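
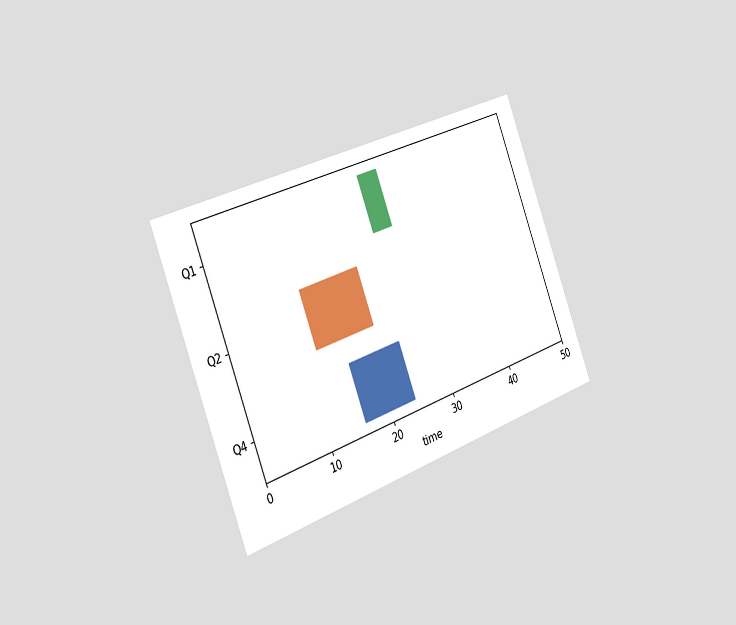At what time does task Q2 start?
12

The chart is tilted about 21° counter-clockwise and viewed slightly from the left. The Q2 bar begins at t=12.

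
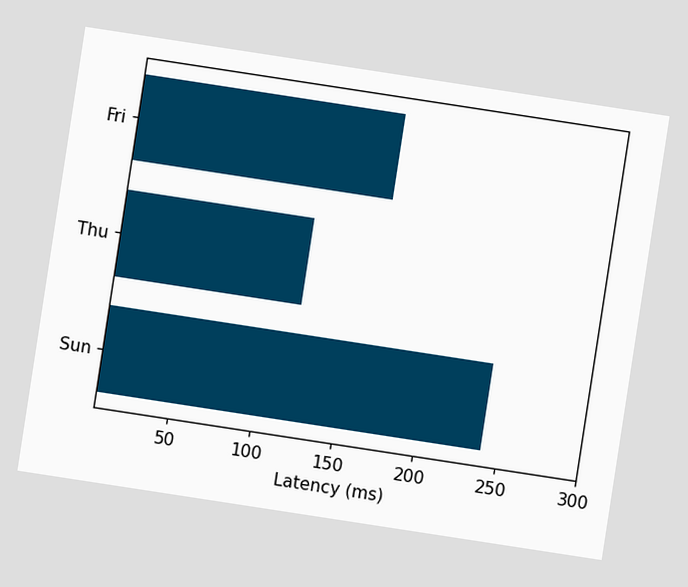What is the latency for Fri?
165ms

The chart is tilted about 9° clockwise. Reading along the chart's x-axis, the Fri bar reaches 165ms.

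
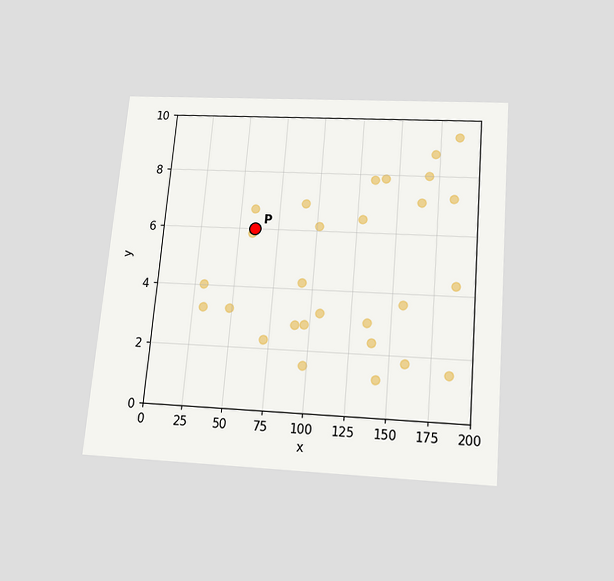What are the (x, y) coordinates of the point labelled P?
The chart is tilted about 5° clockwise and viewed slightly from below. Following the gridlines from P to each axis, P sits at (60, 6).

(60, 6)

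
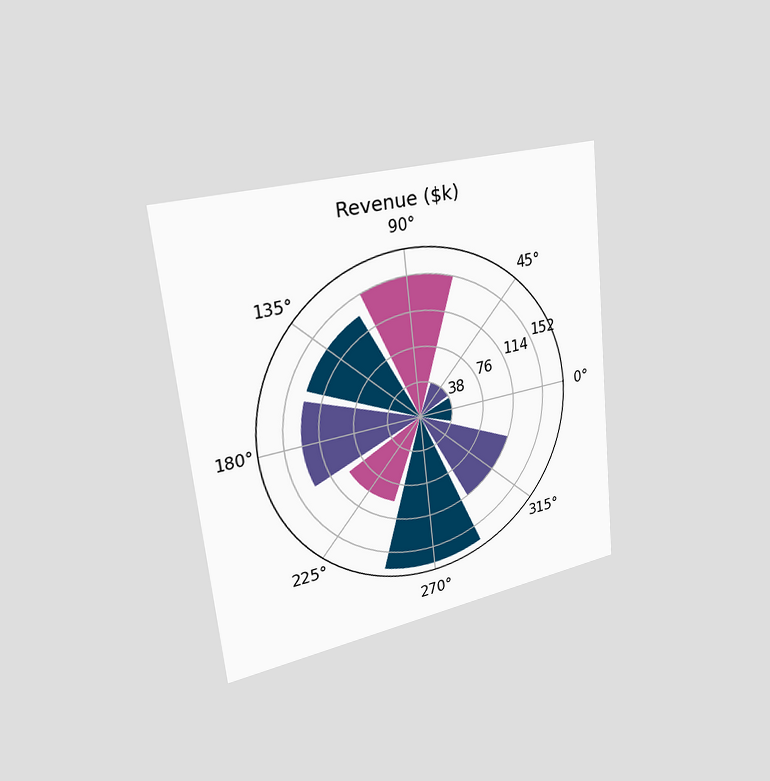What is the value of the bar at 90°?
The chart is tilted about 6° counter-clockwise and viewed slightly from the left. The bar at 90° reaches $152k on the radial axis.

$152k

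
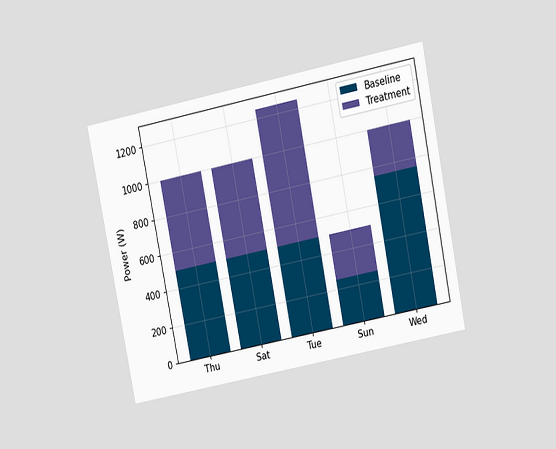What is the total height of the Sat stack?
1000W

The chart is tilted about 11° counter-clockwise and viewed at a slight angle. The Sat stack's top reaches 1000W on the y-axis.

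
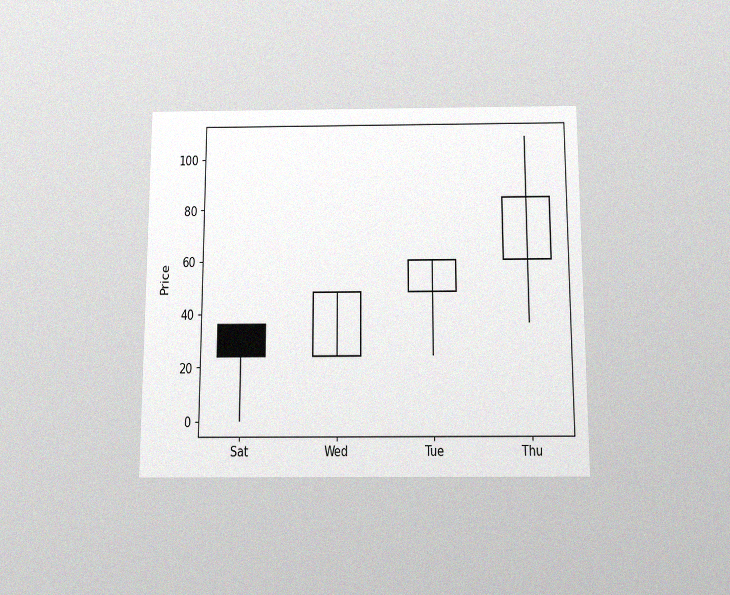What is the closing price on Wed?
48

The chart is viewed slightly from below, with some photo noise. The Wed candle closes at 48.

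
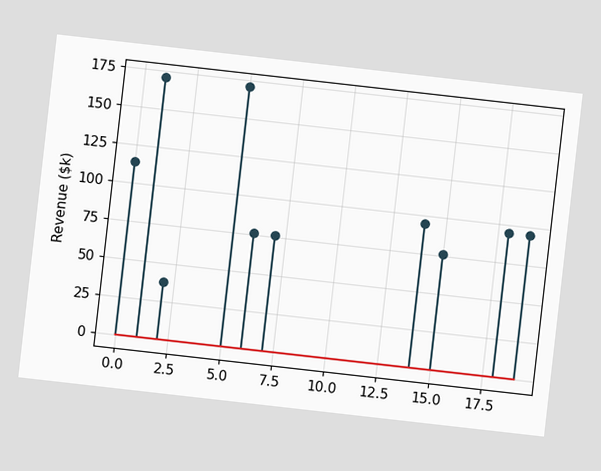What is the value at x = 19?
The chart is tilted about 6° clockwise. The stem at x=19 reaches $95k.

$95k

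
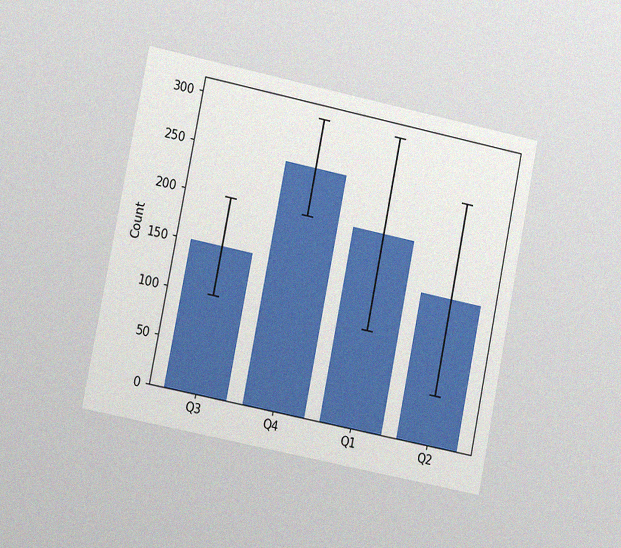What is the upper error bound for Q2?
The chart is tilted about 11° clockwise and viewed slightly from the left, with some photo noise. The Q2 bar's upper whisker reaches 250.

250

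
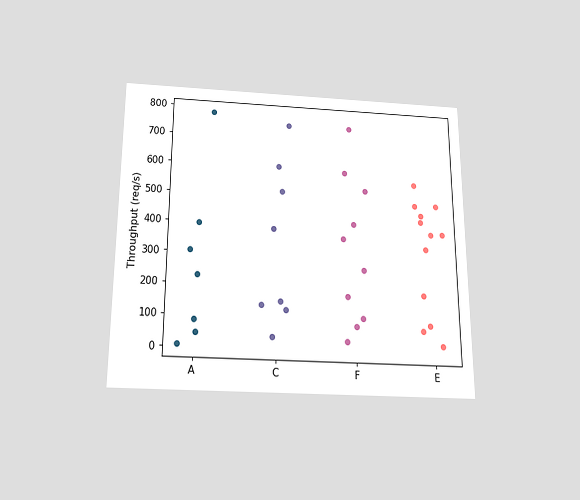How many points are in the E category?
12

The chart is viewed slightly from below. Counting the markers in the E column gives 12.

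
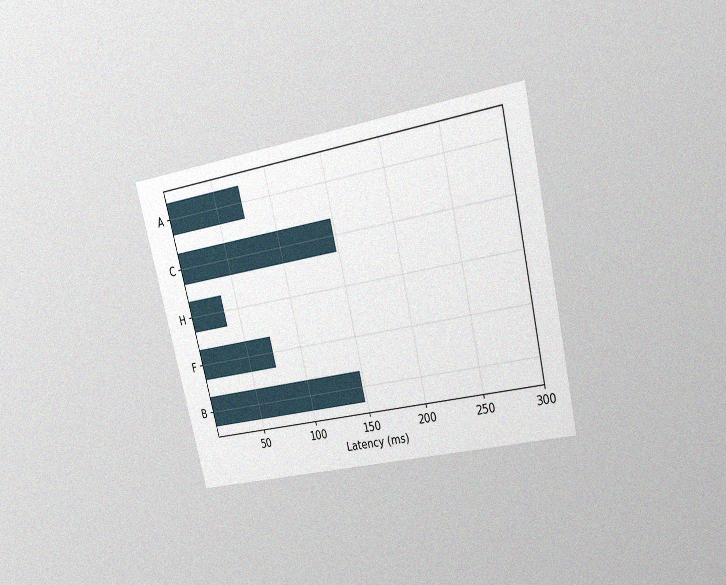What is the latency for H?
37ms

The chart is tilted about 14° counter-clockwise and viewed at a slight angle, with some photo noise. Reading along the chart's x-axis, the H bar reaches 37ms.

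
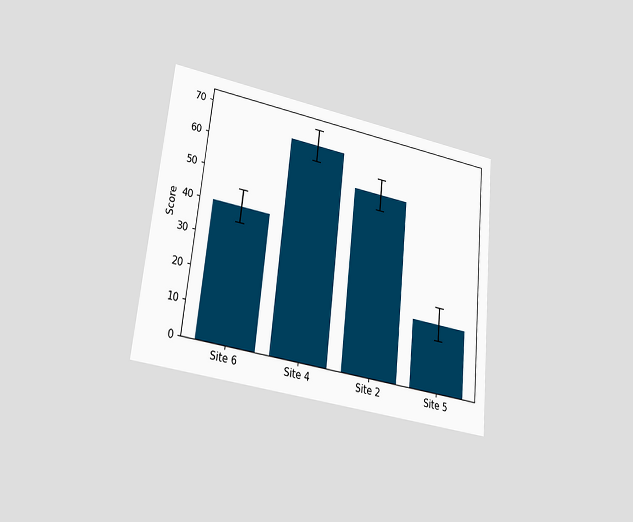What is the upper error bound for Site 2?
The chart is tilted about 6° clockwise and viewed at a slight angle. The Site 2 bar's upper whisker reaches 60.

60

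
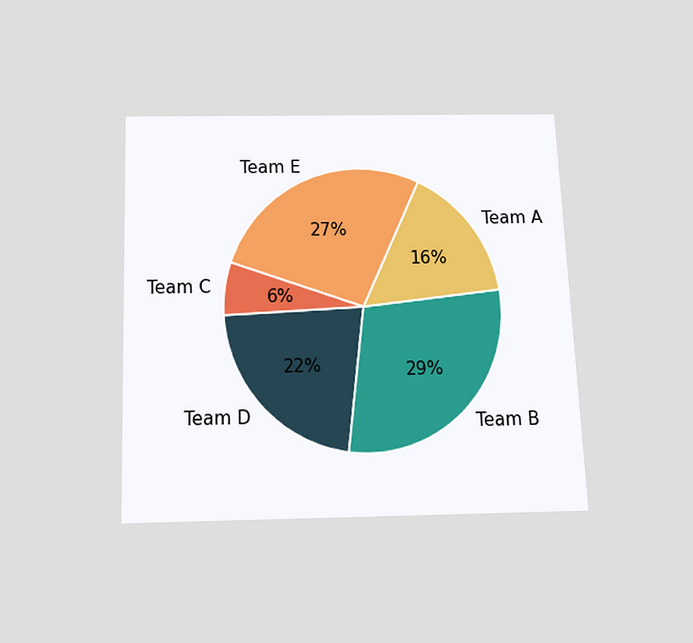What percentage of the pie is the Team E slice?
27%

The chart is tilted about 2° counter-clockwise and viewed slightly from below. The Team E slice takes up 27% of the pie.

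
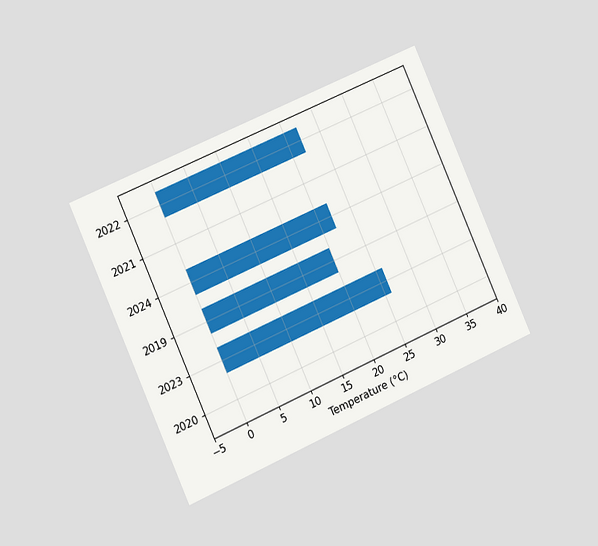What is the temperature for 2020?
The chart is tilted about 24° counter-clockwise and viewed slightly from the left. Reading along the chart's x-axis, the 2020 bar reaches 0°C.

0°C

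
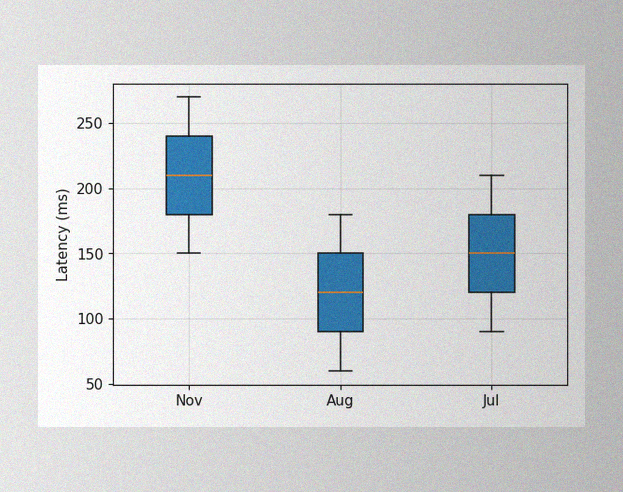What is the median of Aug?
The image has some photo noise and uneven lighting. The median line in the Aug box sits at 120ms.

120ms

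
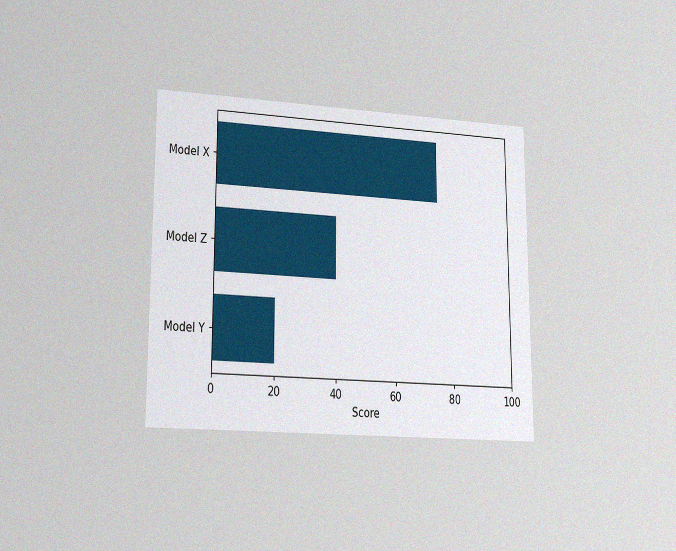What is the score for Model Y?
20

The chart is viewed at a slight angle, with some photo noise. Reading along the chart's x-axis, the Model Y bar reaches 20.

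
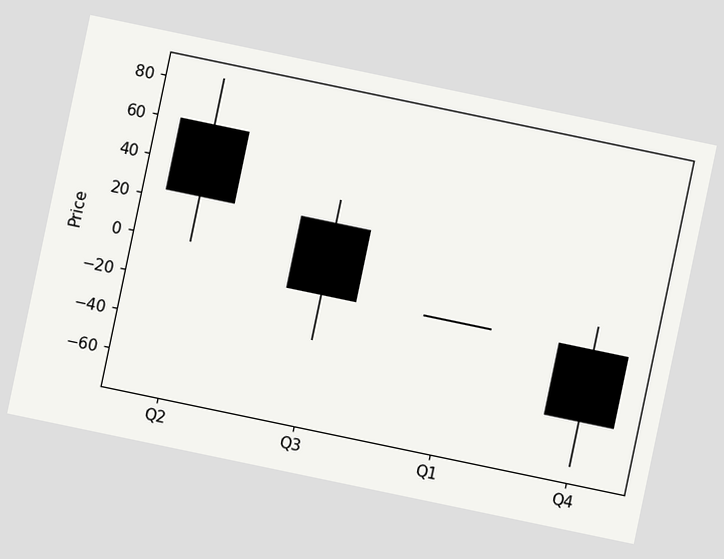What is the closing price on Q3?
The chart is tilted about 12° clockwise. The Q3 candle closes at -12.

-12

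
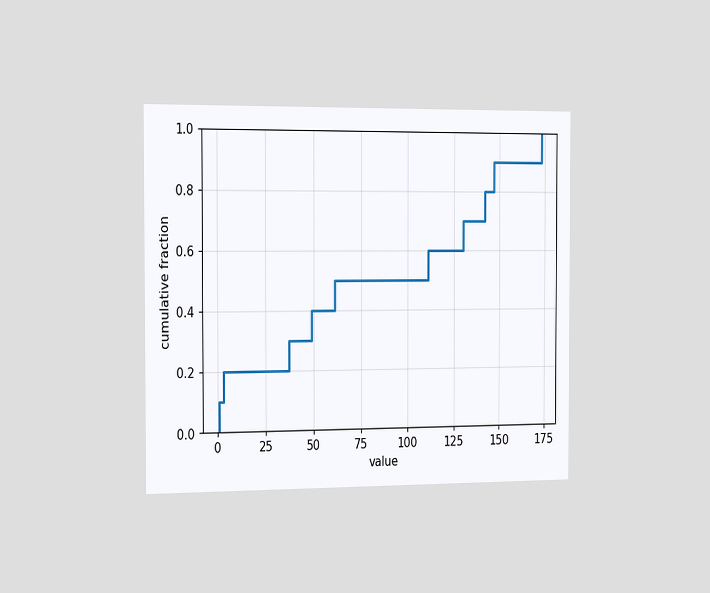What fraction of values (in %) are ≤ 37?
30%

The chart is viewed slightly from the left. At x=37 the ECDF step is at 30%.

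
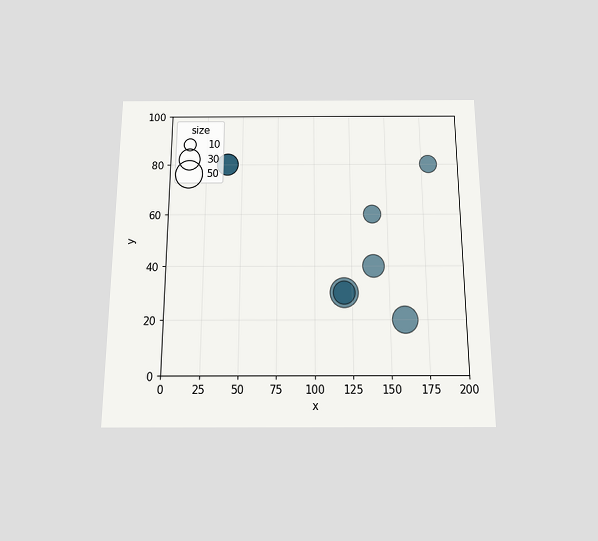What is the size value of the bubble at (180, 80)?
The chart is viewed slightly from below. Matching the bubble at (180, 80) against the size legend gives 20.

20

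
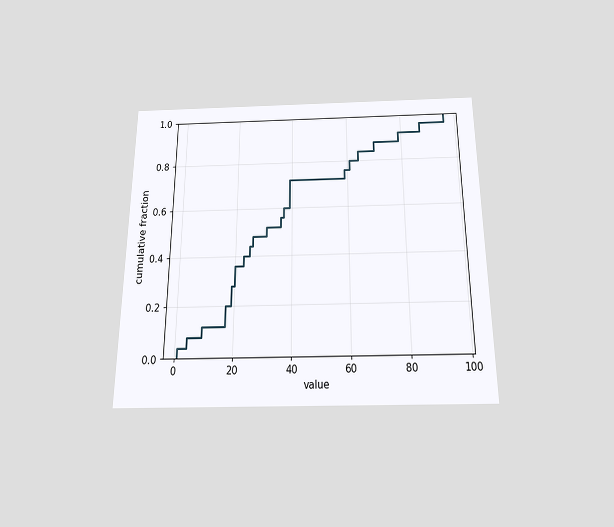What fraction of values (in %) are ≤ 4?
8%

The chart is viewed slightly from below. At x=4 the ECDF step is at 8%.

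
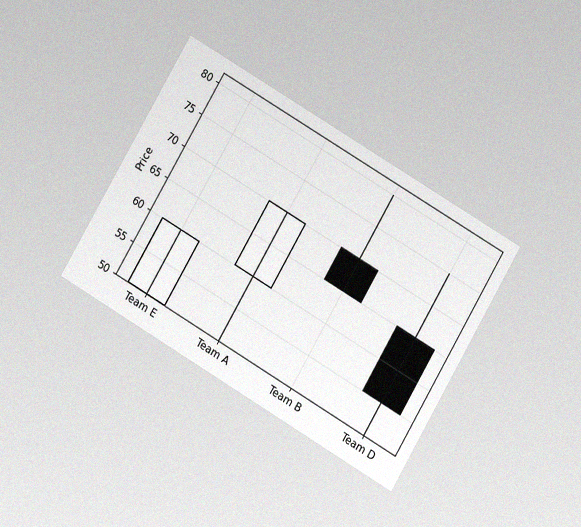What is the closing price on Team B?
65

The chart is tilted about 30° clockwise and viewed at a slight angle, with some photo noise. The Team B candle closes at 65.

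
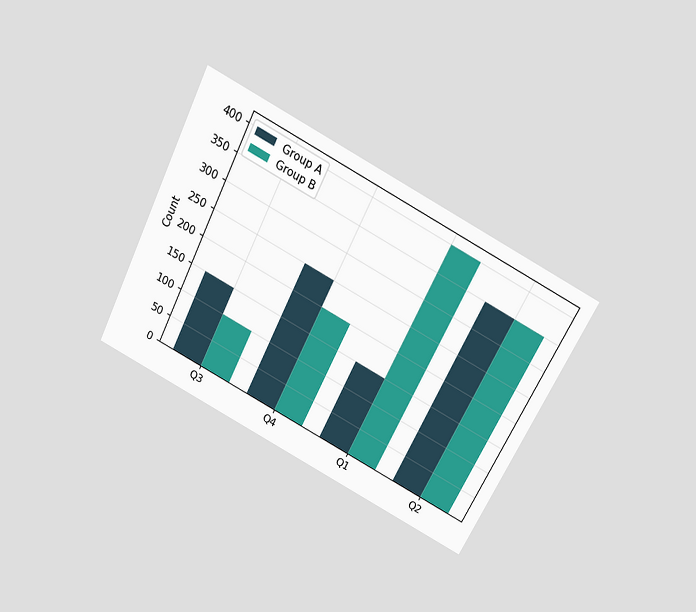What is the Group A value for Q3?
150

The chart is tilted about 27° clockwise and viewed slightly from above. The Group A bar at Q3 reaches 150 on the y-axis.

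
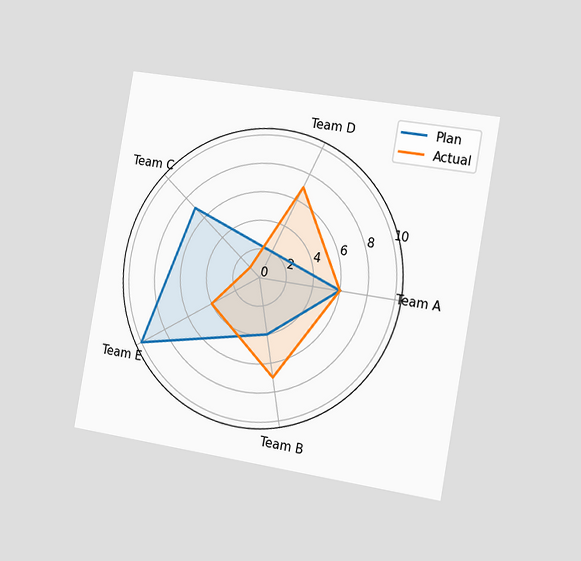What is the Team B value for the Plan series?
The chart is tilted about 10° clockwise and viewed slightly from the right. On the Team B axis, Plan reaches 4.

4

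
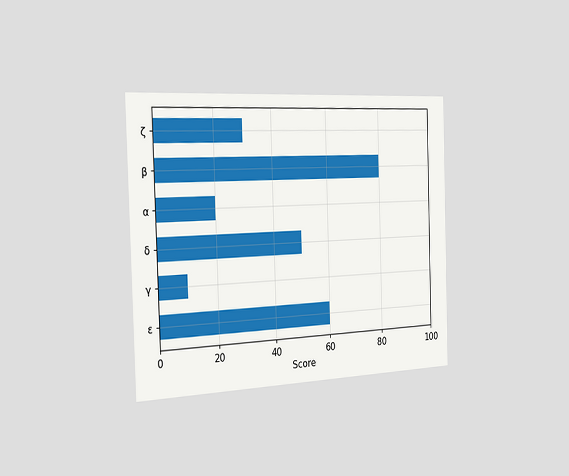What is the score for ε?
The chart is viewed slightly from the left. Reading along the chart's x-axis, the ε bar reaches 60.

60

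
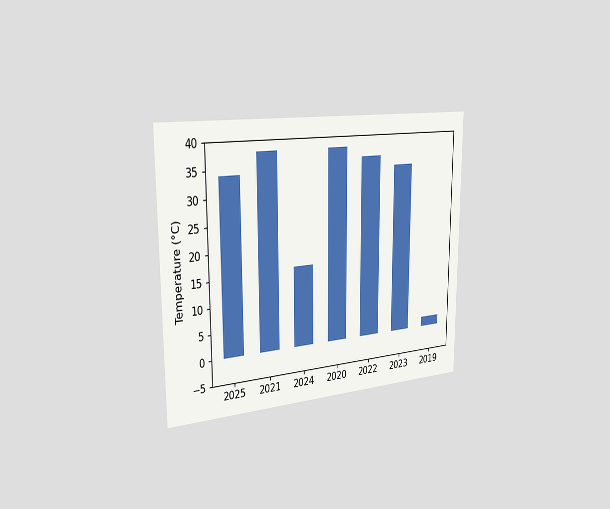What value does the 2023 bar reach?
The chart is viewed slightly from the left. Reading along the chart's y-axis, the 2023 bar reaches 34°C.

34°C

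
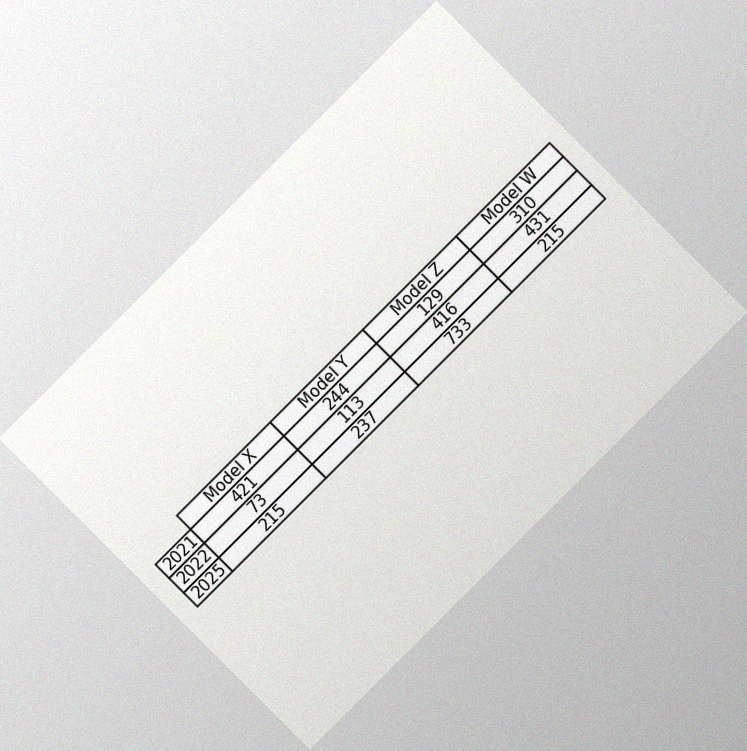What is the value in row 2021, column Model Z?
129

The chart is tilted about 45° counter-clockwise, with some photo noise. The (2021, Model Z) cell reads 129.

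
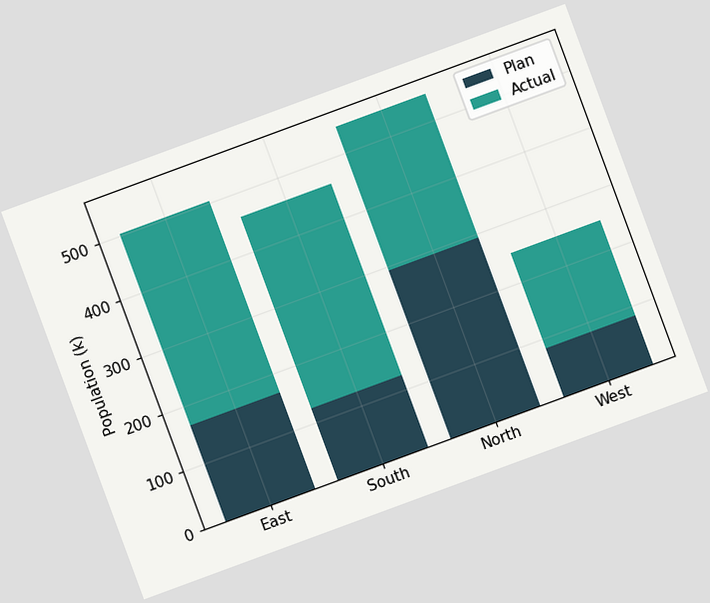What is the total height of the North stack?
546k

The chart is tilted about 20° counter-clockwise. The North stack's top reaches 546k on the y-axis.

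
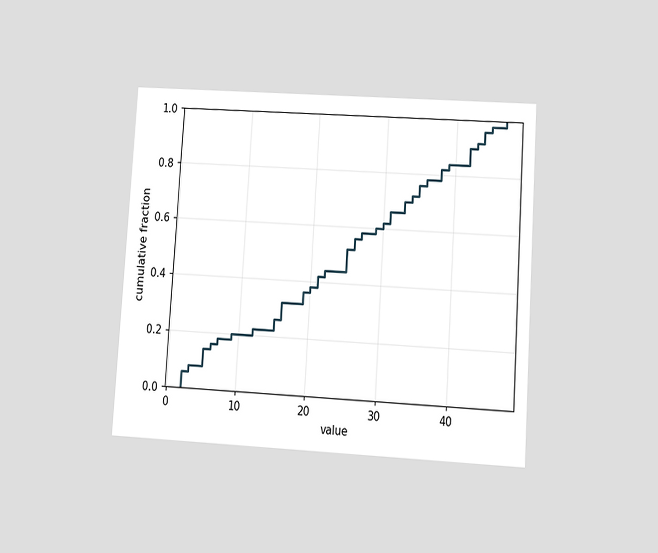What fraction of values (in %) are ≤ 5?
14%

The chart is tilted about 4° clockwise and viewed at a slight angle. At x=5 the ECDF step is at 14%.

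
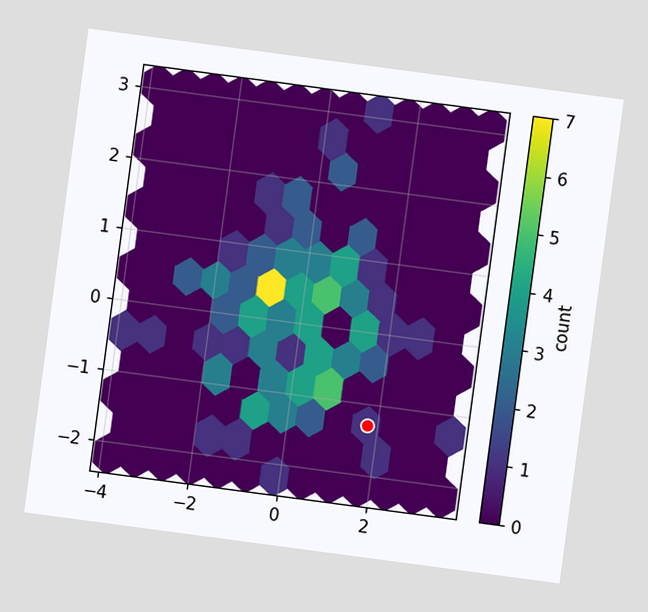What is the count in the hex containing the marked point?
1

The chart is tilted about 8° clockwise. The marked hex reads 1 on the colorbar.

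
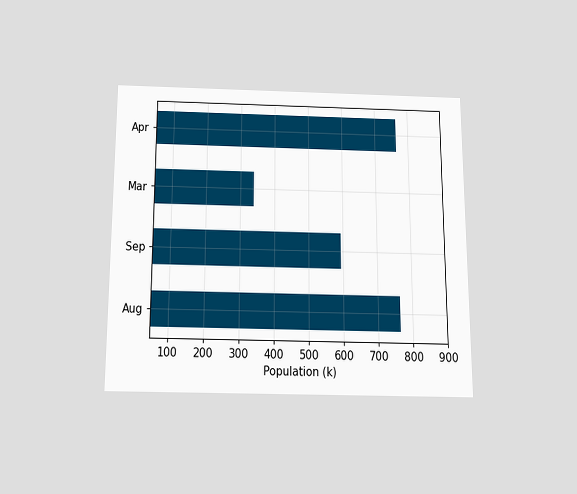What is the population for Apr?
The chart is viewed slightly from below. Reading along the chart's x-axis, the Apr bar reaches 765k.

765k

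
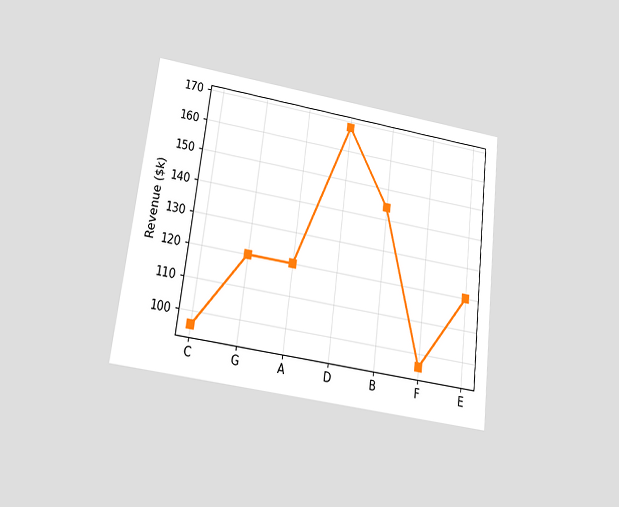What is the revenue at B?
$144k

The chart is tilted about 7° clockwise and viewed slightly from below. At B, the line is at $144k.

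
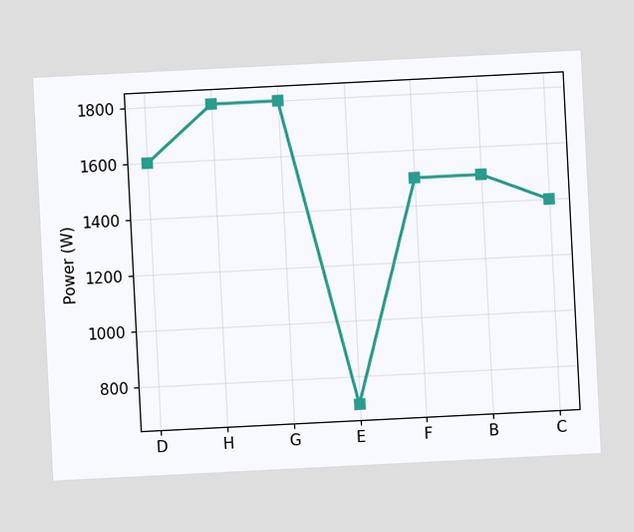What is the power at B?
The chart is tilted about 3° counter-clockwise. At B, the line is at 1500W.

1500W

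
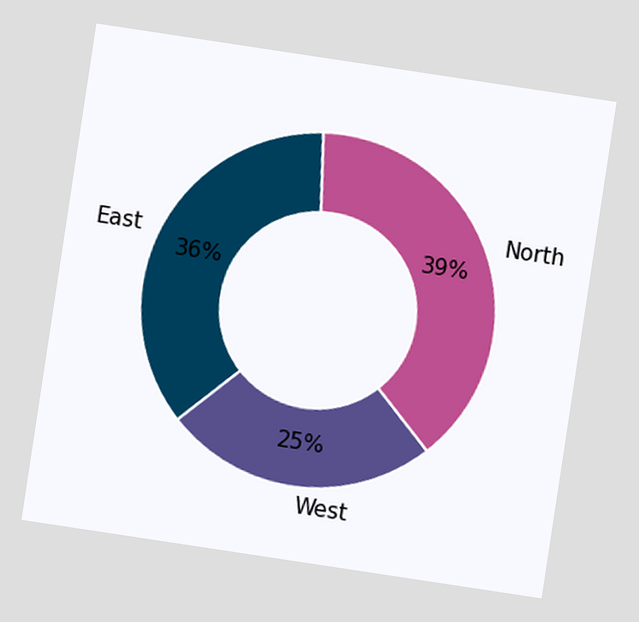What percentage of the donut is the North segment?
39%

The chart is tilted about 9° clockwise. The North segment takes up 39% of the ring.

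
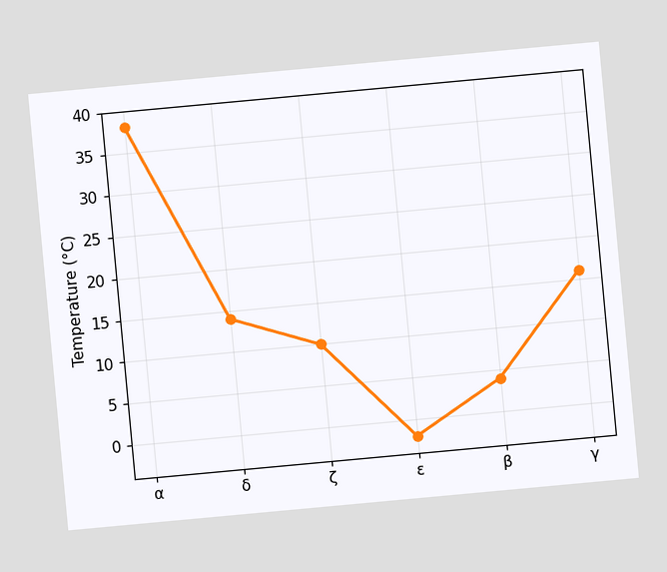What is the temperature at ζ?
The chart is tilted about 5° counter-clockwise. At ζ, the line is at 10°C.

10°C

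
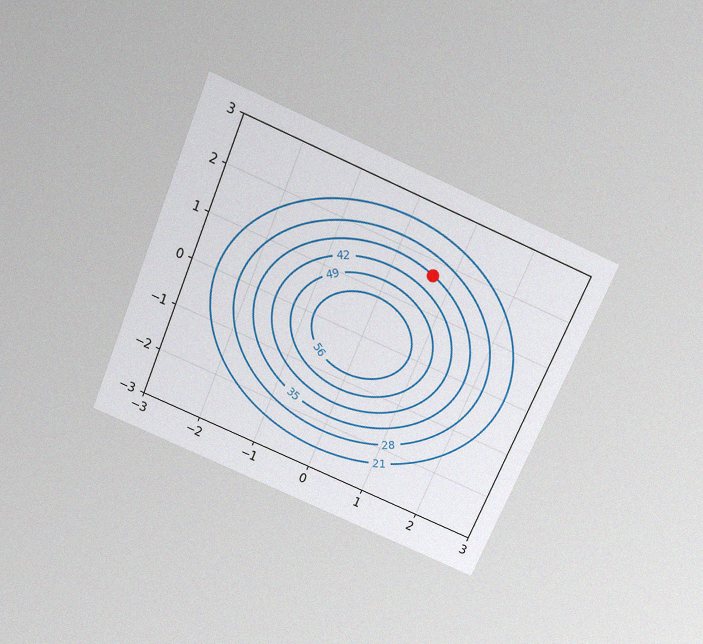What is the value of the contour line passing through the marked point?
The chart is tilted about 23° clockwise and viewed slightly from above, with some photo noise. The marked point sits on the contour labelled 35.

35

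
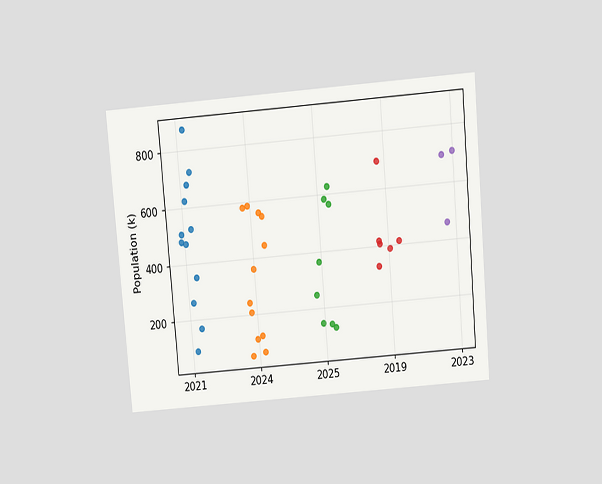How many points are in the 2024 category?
The chart is tilted about 5° counter-clockwise and viewed slightly from above. Counting the markers in the 2024 column gives 12.

12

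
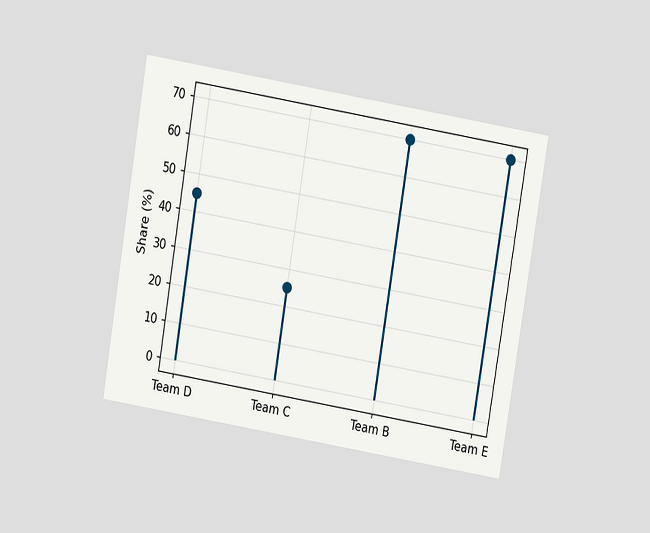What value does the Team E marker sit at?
70%

The chart is tilted about 9° clockwise and viewed slightly from above. The Team E marker sits at 70%.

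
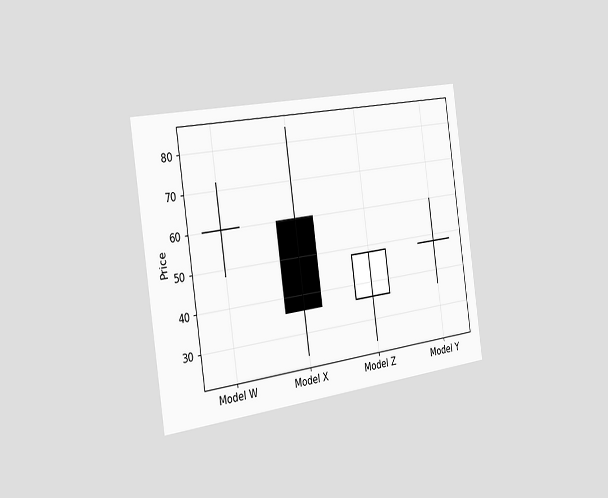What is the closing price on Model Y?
48

The chart is tilted about 8° counter-clockwise and viewed slightly from the left. The Model Y candle closes at 48.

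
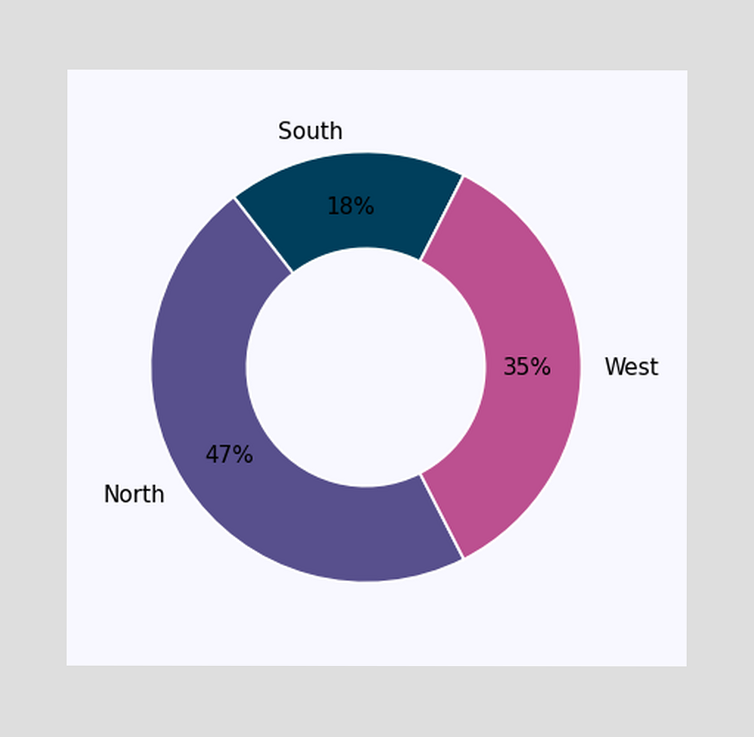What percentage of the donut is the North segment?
47%

The North segment takes up 47% of the ring.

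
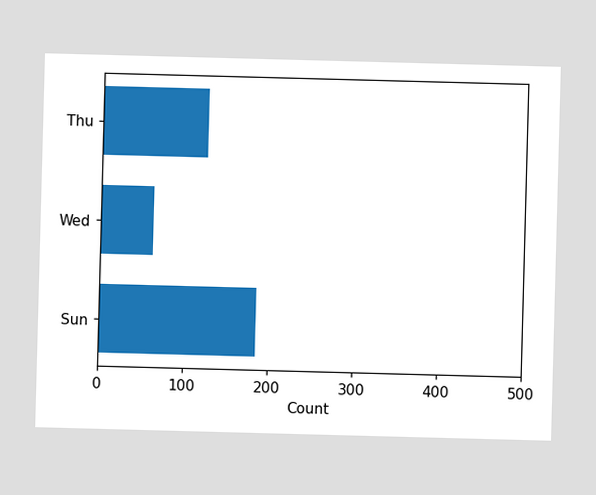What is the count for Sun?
186

Reading along the chart's x-axis, the Sun bar reaches 186.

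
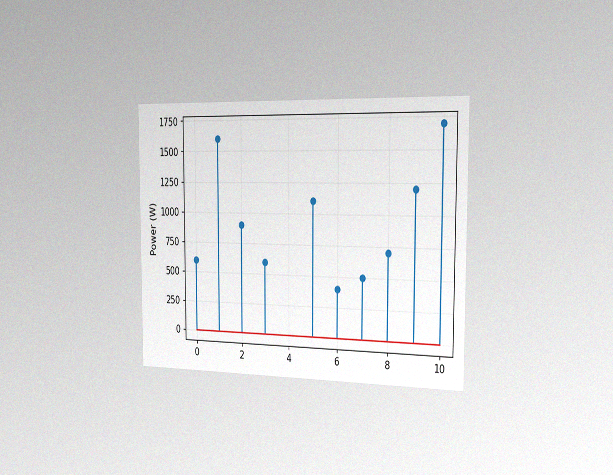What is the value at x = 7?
The chart is viewed slightly from the right, with some photo noise. The stem at x=7 reaches 500W.

500W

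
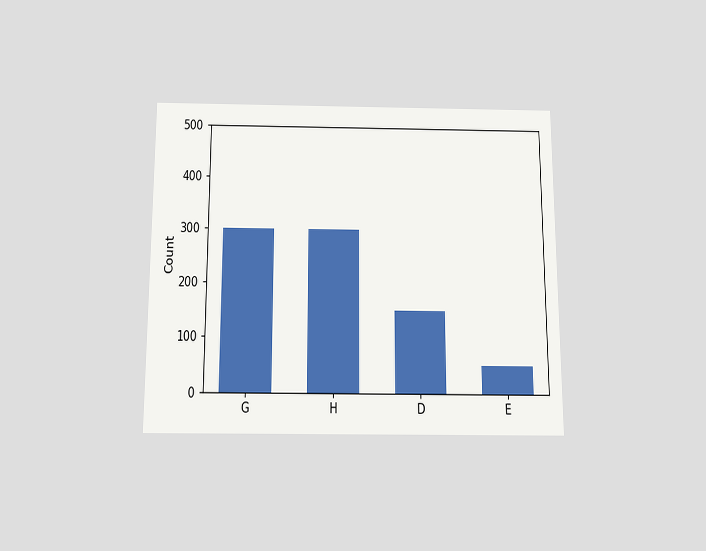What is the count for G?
The chart is viewed slightly from below. Reading along the chart's y-axis, the G bar reaches 300.

300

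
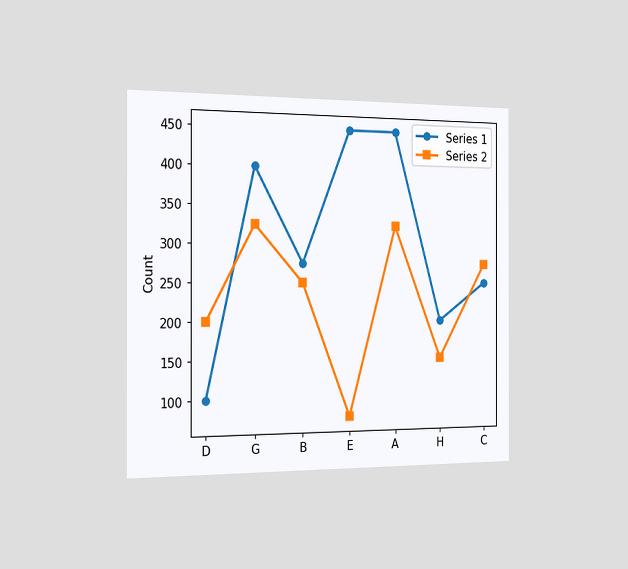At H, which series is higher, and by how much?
The chart is viewed slightly from the left. At H, Series 1 sits above the other line by 50.

Series 1, by 50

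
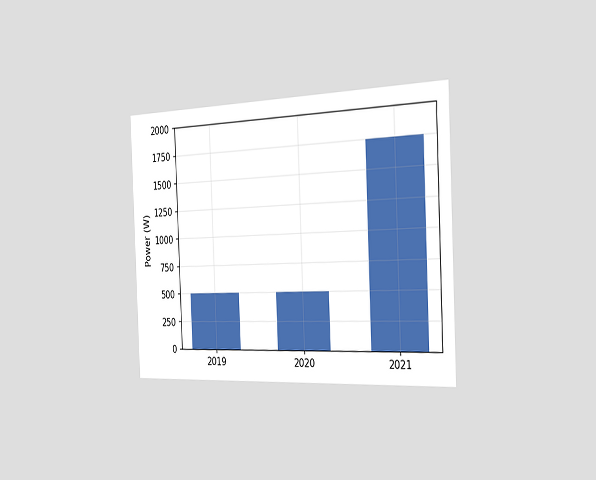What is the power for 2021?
The chart is tilted about 2° counter-clockwise and viewed slightly from the right. Reading along the chart's y-axis, the 2021 bar reaches 1750W.

1750W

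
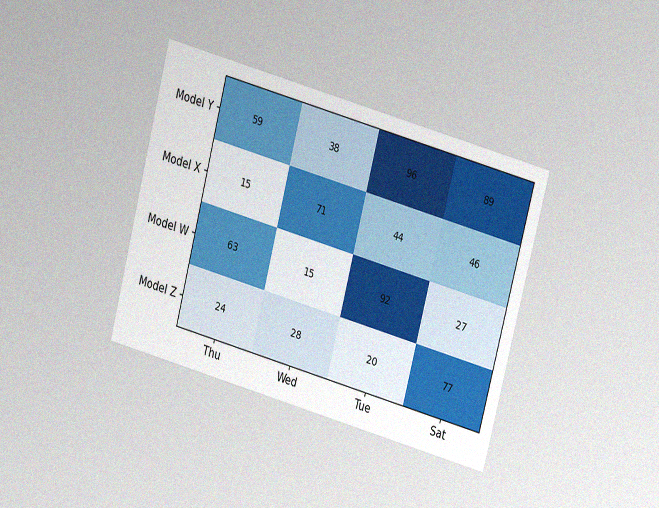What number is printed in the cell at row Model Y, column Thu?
59

The chart is tilted about 15° clockwise and viewed at a slight angle, with some photo noise. The (Model Y, Thu) cell reads 59.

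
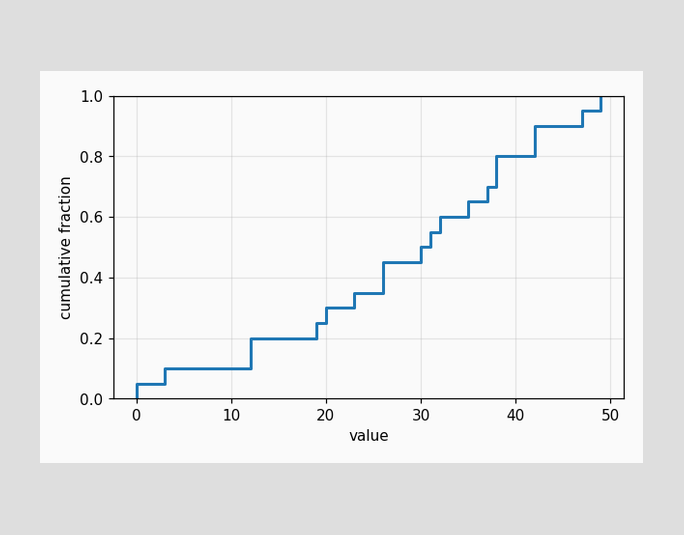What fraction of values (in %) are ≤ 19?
25%

At x=19 the ECDF step is at 25%.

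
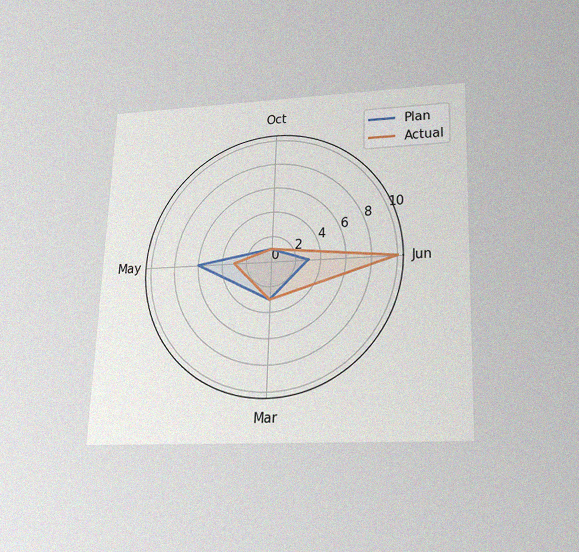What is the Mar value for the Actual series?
The chart is tilted about 2° clockwise and viewed slightly from below, with some photo noise. On the Mar axis, Actual reaches 3.

3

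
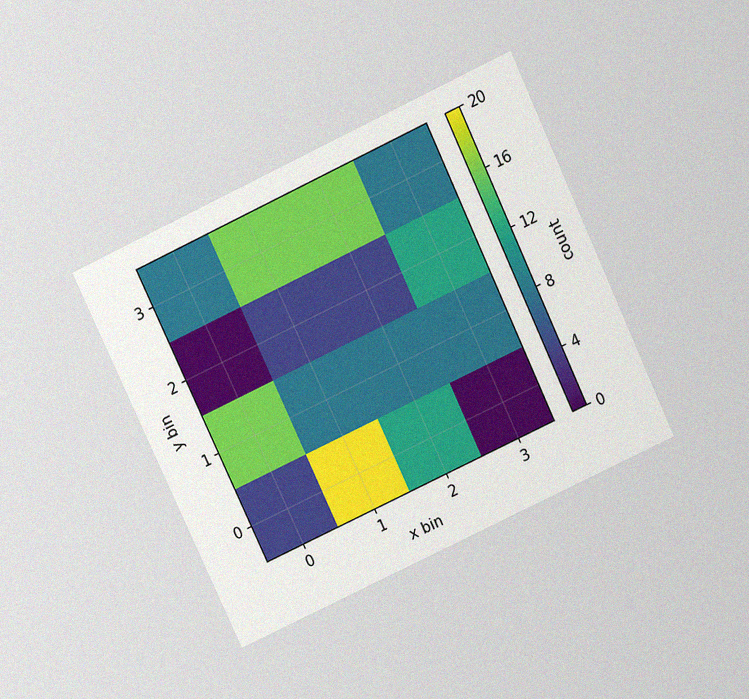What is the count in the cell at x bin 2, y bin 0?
12

The chart is tilted about 25° counter-clockwise and viewed slightly from above, with some photo noise. Matching the cell (2, 0) against the colorbar gives 12.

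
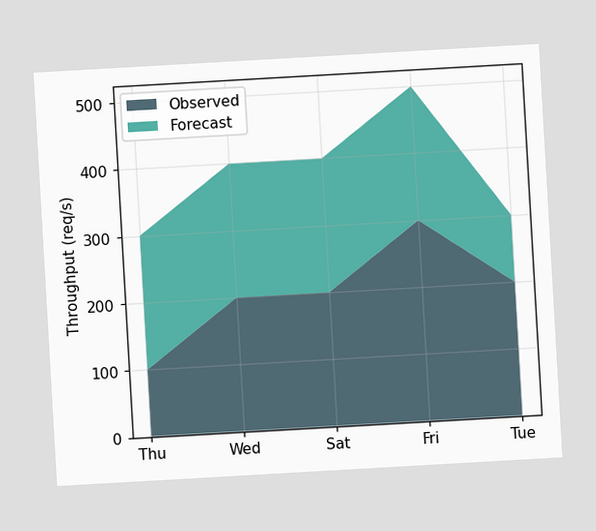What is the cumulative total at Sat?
The chart is tilted about 3° counter-clockwise. The stacked total at Sat reaches 400req/s.

400req/s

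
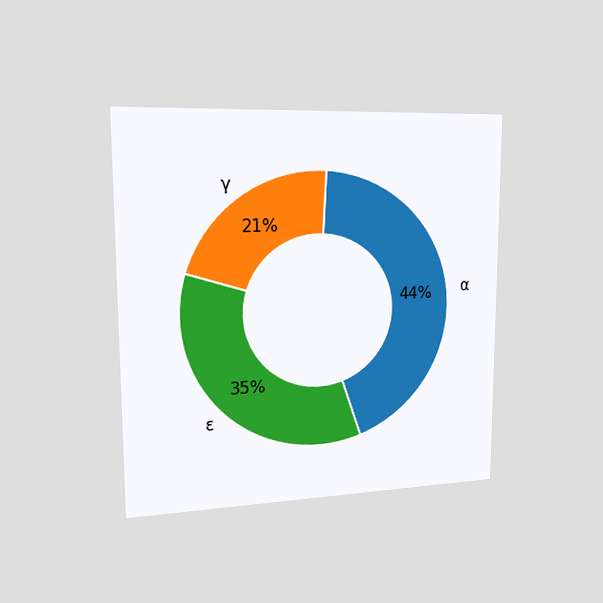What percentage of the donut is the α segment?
44%

The chart is viewed slightly from the left. The α segment takes up 44% of the ring.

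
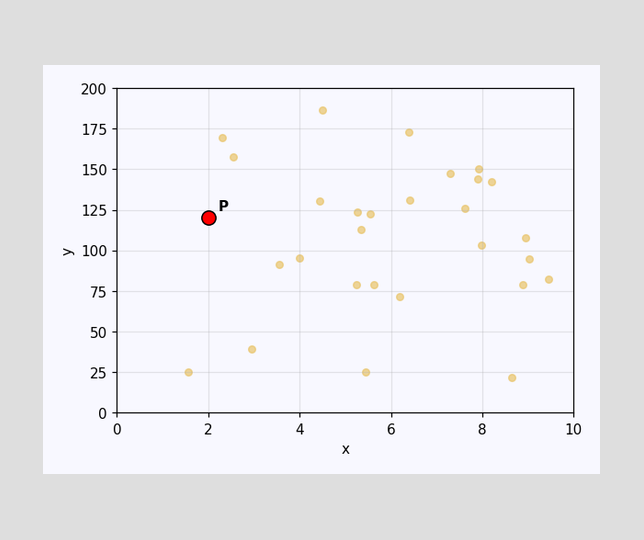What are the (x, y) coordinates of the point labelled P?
(2, 120)

Following the gridlines from P to each axis, P sits at (2, 120).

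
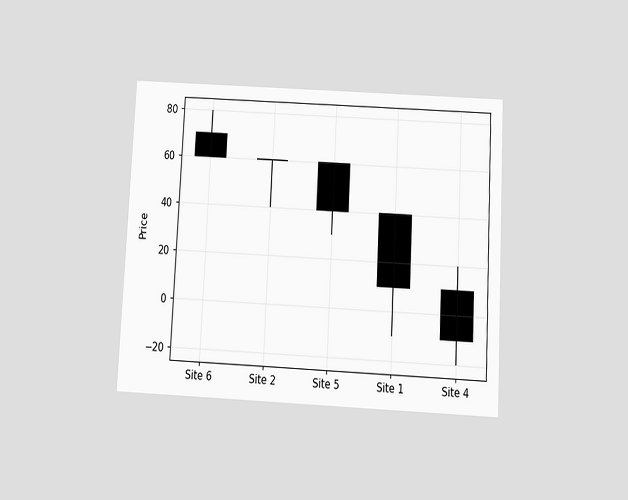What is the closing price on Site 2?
60

The chart is tilted about 3° clockwise and viewed slightly from below. The Site 2 candle closes at 60.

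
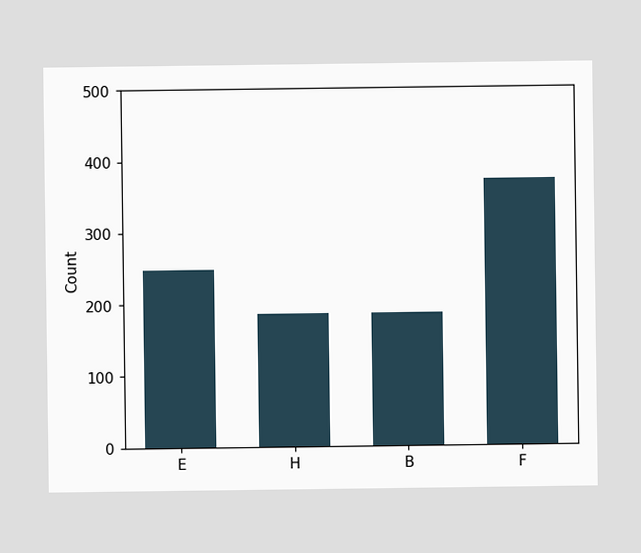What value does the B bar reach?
186

Reading along the chart's y-axis, the B bar reaches 186.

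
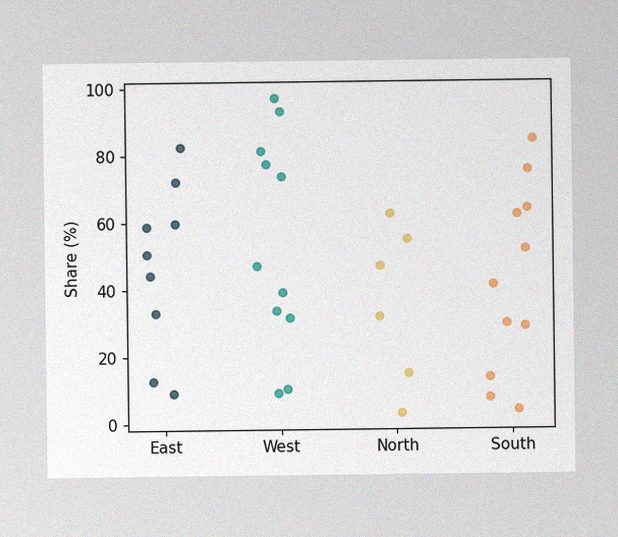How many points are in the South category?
The image has some photo noise and uneven lighting. Counting the markers in the South column gives 11.

11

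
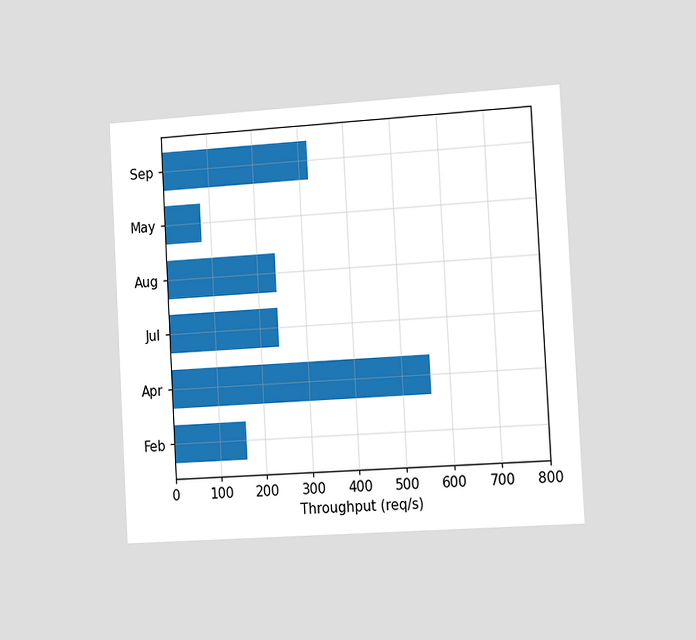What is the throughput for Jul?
The chart is tilted about 3° counter-clockwise and viewed slightly from the right. Reading along the chart's x-axis, the Jul bar reaches 240req/s.

240req/s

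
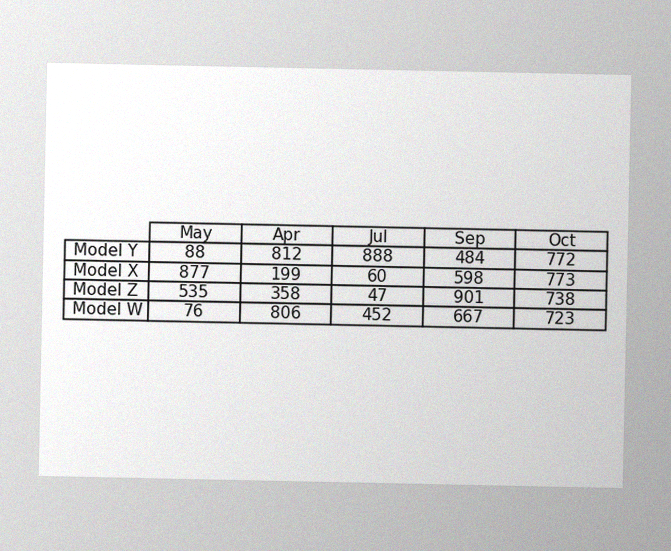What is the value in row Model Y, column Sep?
484

The image has some photo noise and uneven lighting. The (Model Y, Sep) cell reads 484.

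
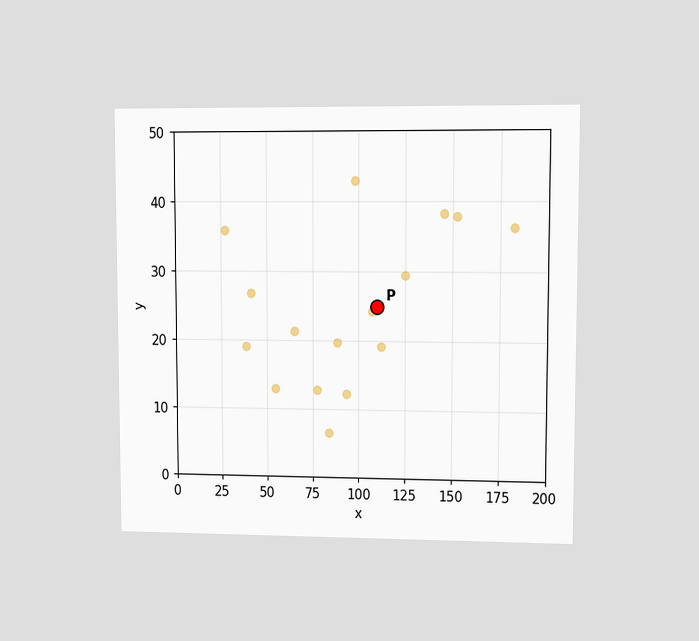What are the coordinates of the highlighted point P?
The chart is viewed at a slight angle. Following the gridlines from P to each axis, P sits at (110, 25).

(110, 25)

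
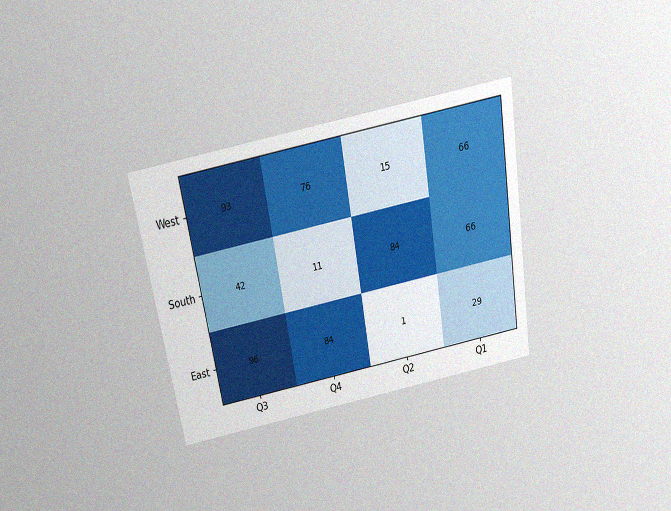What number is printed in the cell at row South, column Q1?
The chart is tilted about 10° counter-clockwise and viewed slightly from above, with some photo noise. The (South, Q1) cell reads 66.

66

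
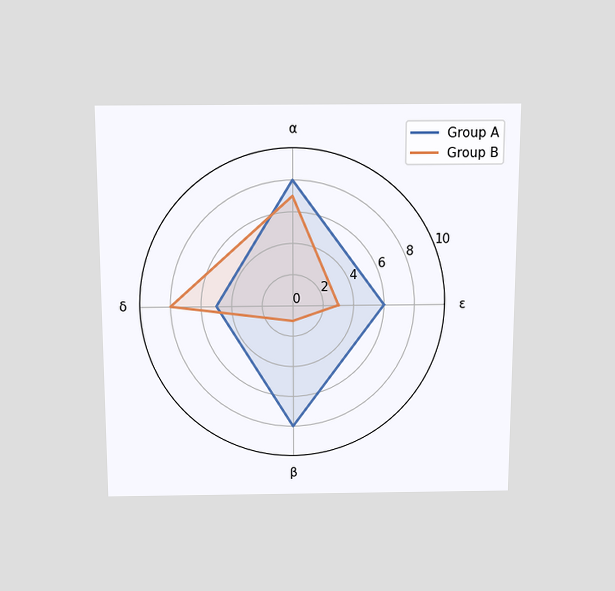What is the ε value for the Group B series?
The chart is viewed slightly from above. On the ε axis, Group B reaches 3.

3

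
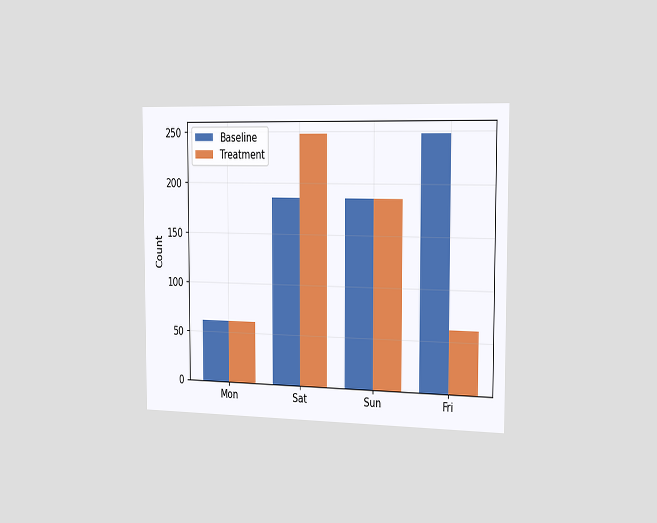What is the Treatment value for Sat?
248

The chart is viewed slightly from the right. The Treatment bar at Sat reaches 248 on the y-axis.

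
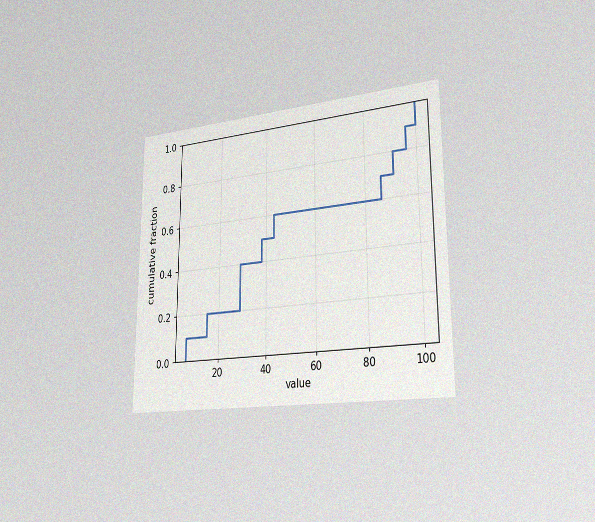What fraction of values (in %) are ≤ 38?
The chart is viewed slightly from the right, with some photo noise. At x=38 the ECDF step is at 50%.

50%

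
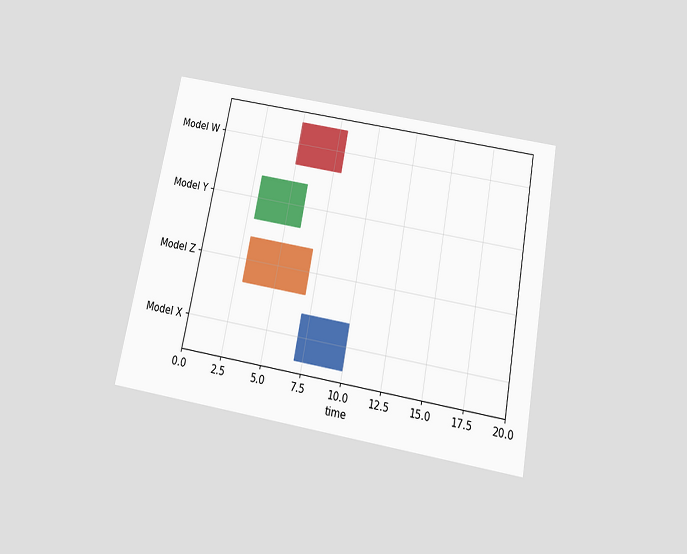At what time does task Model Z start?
The chart is tilted about 11° clockwise and viewed slightly from below. The Model Z bar begins at t=3.

3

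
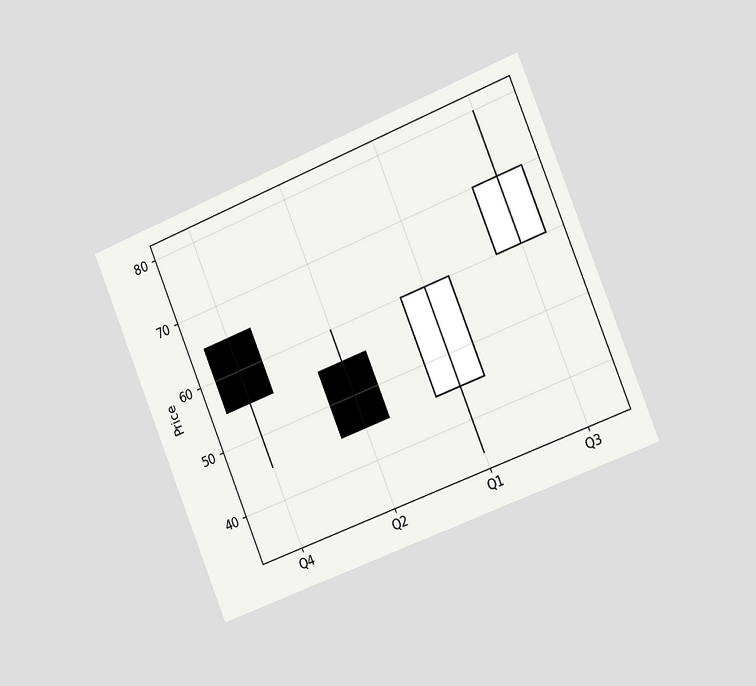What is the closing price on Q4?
The chart is tilted about 22° counter-clockwise and viewed slightly from the right. The Q4 candle closes at 55.

55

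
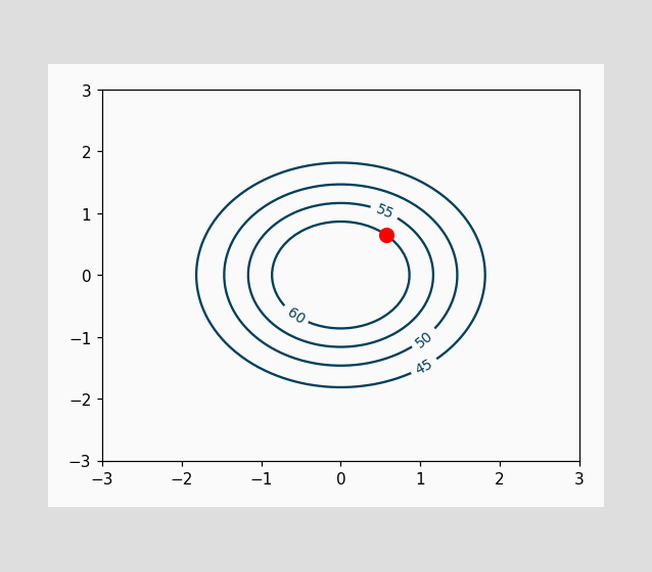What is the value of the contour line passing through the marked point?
60

The marked point sits on the contour labelled 60.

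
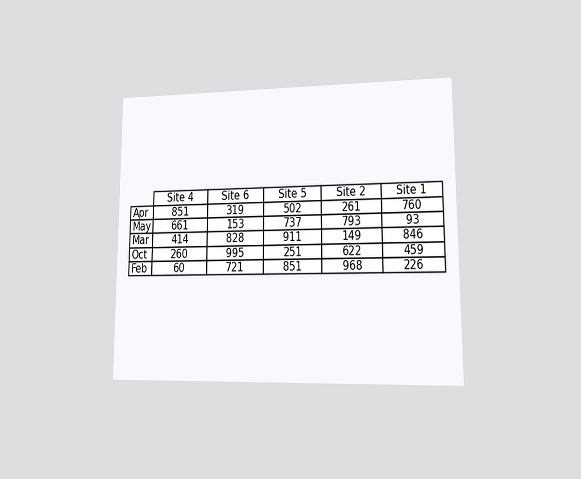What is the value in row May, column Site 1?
93

The chart is viewed at a slight angle. The (May, Site 1) cell reads 93.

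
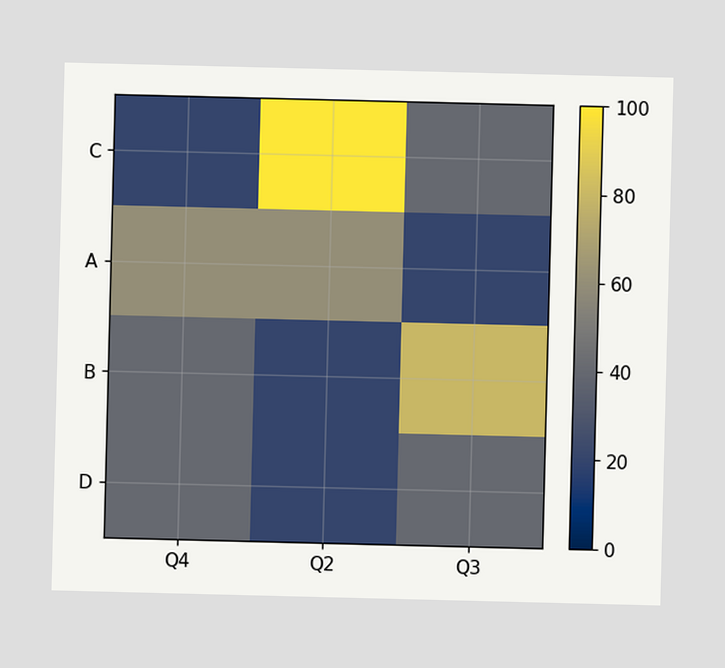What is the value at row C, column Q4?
20

Matching cell (C, Q4) against the colorbar gives 20.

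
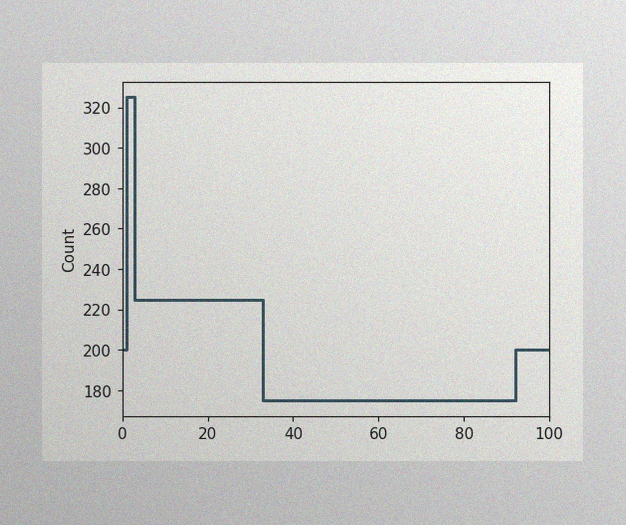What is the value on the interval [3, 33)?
225

The image has some photo noise and uneven lighting. On [3, 33) the step sits at 225.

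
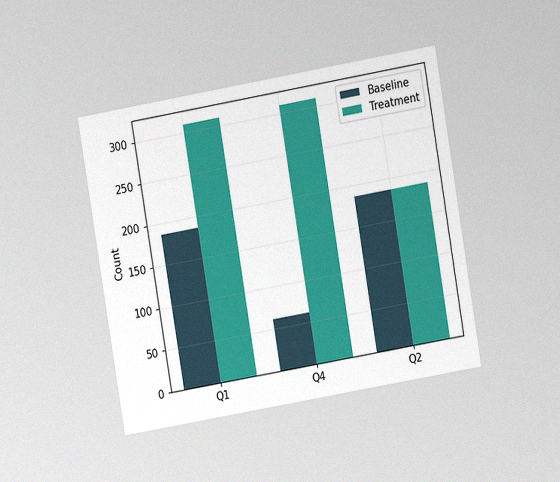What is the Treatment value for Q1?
The chart is tilted about 10° counter-clockwise and viewed at a slight angle, with some photo noise. The Treatment bar at Q1 reaches 310 on the y-axis.

310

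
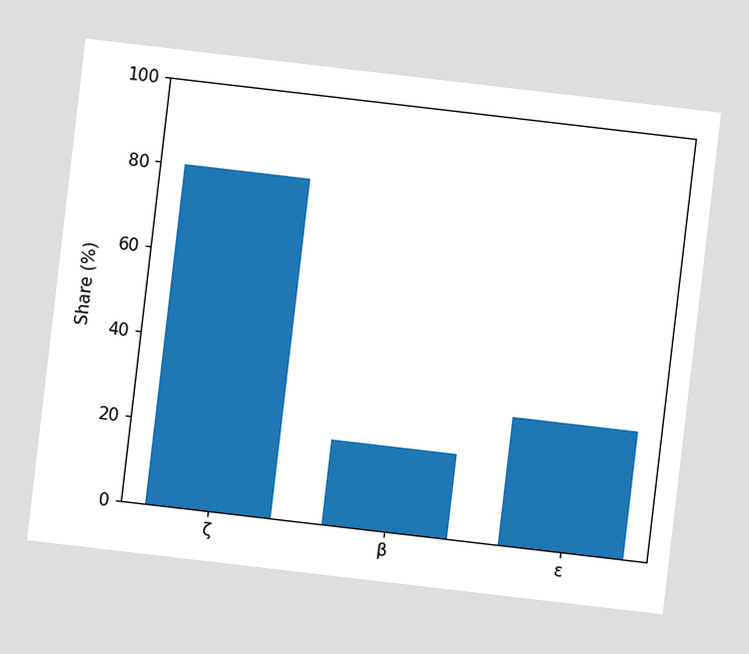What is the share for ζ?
The chart is tilted about 7° clockwise. Reading along the chart's y-axis, the ζ bar reaches 80%.

80%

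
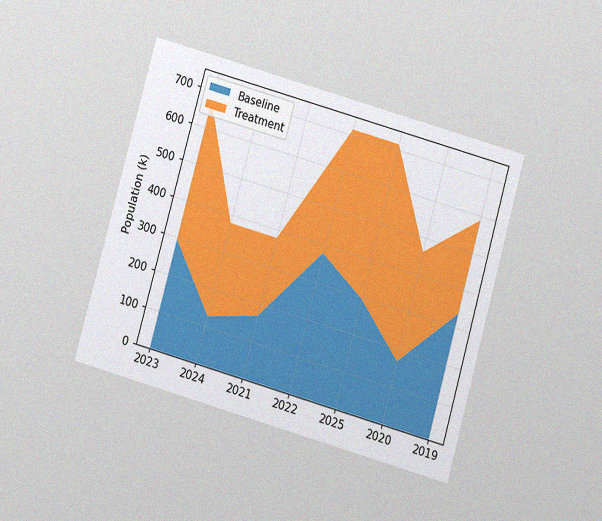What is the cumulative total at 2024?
378k

The chart is tilted about 16° clockwise and viewed slightly from below, with some photo noise. The stacked total at 2024 reaches 378k.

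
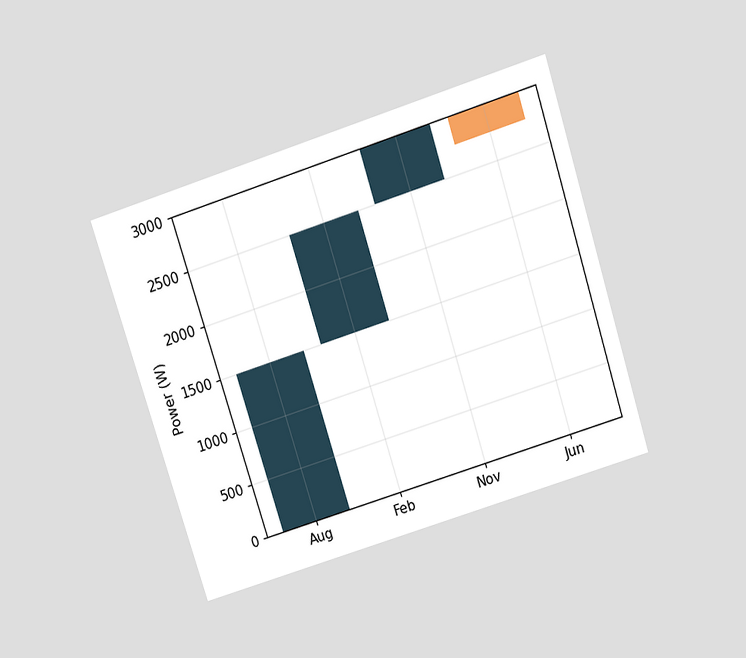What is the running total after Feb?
2500W

The chart is tilted about 18° counter-clockwise and viewed slightly from above. After Feb the running total reaches 2500W.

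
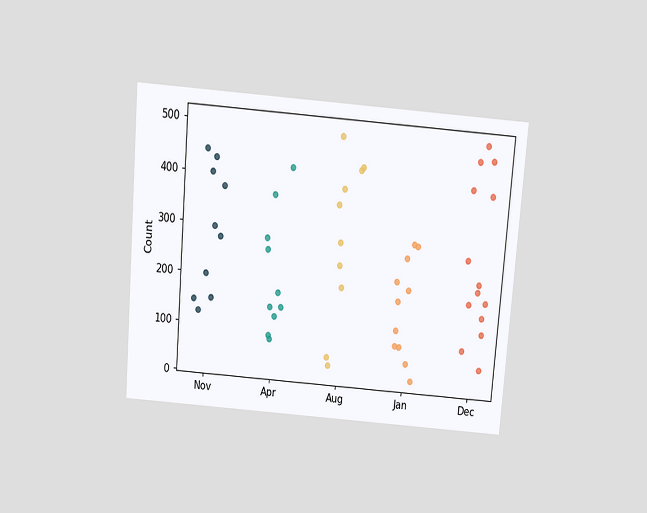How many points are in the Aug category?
The chart is tilted about 5° clockwise and viewed slightly from above. Counting the markers in the Aug column gives 10.

10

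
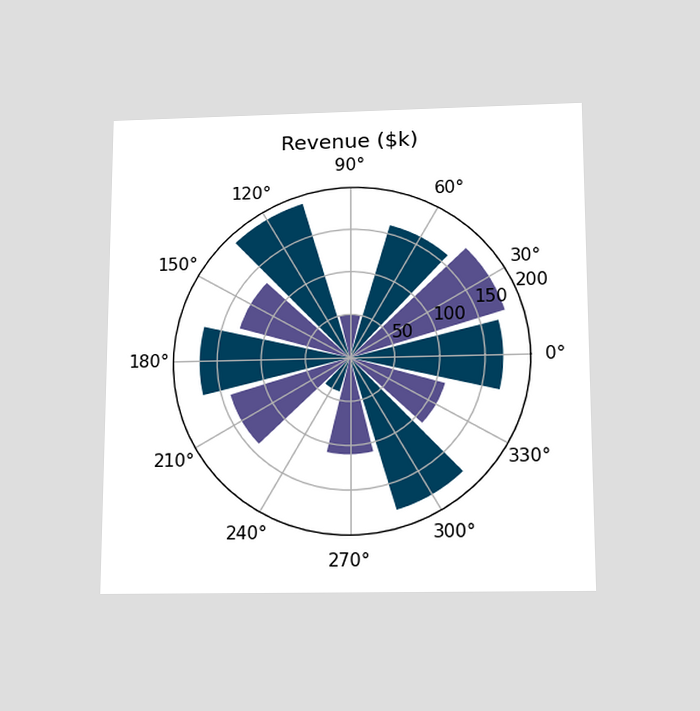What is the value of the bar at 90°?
$50k

The chart is viewed slightly from below. The bar at 90° reaches $50k on the radial axis.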